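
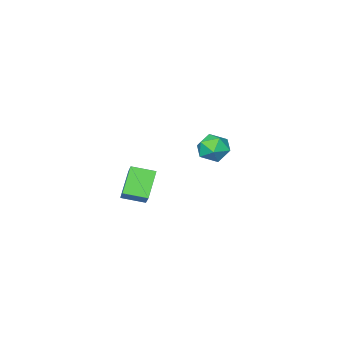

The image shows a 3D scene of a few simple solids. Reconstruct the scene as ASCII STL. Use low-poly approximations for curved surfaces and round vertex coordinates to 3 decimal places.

solid 
facet normal -0.441 -0.632 -0.637
outer loop
vertex 1.425 -0.438 -3.168
vertex 0.851 0.158 -3.362
vertex 2.099 -0.063 -4.007
endloop
endfacet
facet normal 0.675 -0.701 0.229
outer loop
vertex 2.549 0.582 -3.358
vertex 1.425 -0.438 -3.168
vertex 2.099 -0.063 -4.007
endloop
endfacet
facet normal -0.441 -0.633 -0.636
outer loop
vertex 2.099 -0.063 -4.007
vertex 0.851 0.158 -3.362
vertex 1.525 0.533 -4.202
endloop
endfacet
facet normal 0.591 0.329 -0.736
outer loop
vertex 1.525 0.533 -4.202
vertex 2.549 0.582 -3.358
vertex 2.099 -0.063 -4.007
endloop
endfacet
facet normal -0.591 -0.329 0.737
outer loop
vertex 1.425 -0.438 -3.168
vertex 1.301 0.803 -2.713
vertex 0.851 0.158 -3.362
endloop
endfacet
facet normal 0.675 -0.701 0.229
outer loop
vertex 1.875 0.207 -2.518
vertex 1.425 -0.438 -3.168
vertex 2.549 0.582 -3.358
endloop
endfacet
facet normal -0.592 -0.329 0.736
outer loop
vertex 1.875 0.207 -2.518
vertex 1.301 0.803 -2.713
vertex 1.425 -0.438 -3.168
endloop
endfacet
facet normal -0.675 0.701 -0.229
outer loop
vertex 0.851 0.158 -3.362
vertex 1.301 0.803 -2.713
vertex 1.525 0.533 -4.202
endloop
endfacet
facet normal 0.591 0.330 -0.736
outer loop
vertex 1.975 1.178 -3.552
vertex 2.549 0.582 -3.358
vertex 1.525 0.533 -4.202
endloop
endfacet
facet normal -0.675 0.701 -0.229
outer loop
vertex 1.525 0.533 -4.202
vertex 1.301 0.803 -2.713
vertex 1.975 1.178 -3.552
endloop
endfacet
facet normal 0.441 0.632 0.637
outer loop
vertex 1.975 1.178 -3.552
vertex 1.875 0.207 -2.518
vertex 2.549 0.582 -3.358
endloop
endfacet
facet normal 0.441 0.633 0.637
outer loop
vertex 1.301 0.803 -2.713
vertex 1.875 0.207 -2.518
vertex 1.975 1.178 -3.552
endloop
endfacet
facet normal 0.122 0.870 0.477
outer loop
vertex -2.639 0.11 -3.411
vertex -2.441 -0.215 -2.869
vertex -1.997 -0.028 -3.324
endloop
endfacet
facet normal 0.234 0.946 -0.224
outer loop
vertex -2.639 0.11 -3.411
vertex -1.997 -0.028 -3.324
vertex -2.274 -0.101 -3.921
endloop
endfacet
facet normal -0.360 0.743 -0.565
outer loop
vertex -2.639 0.11 -3.411
vertex -2.274 -0.101 -3.921
vertex -2.888 -0.334 -3.836
endloop
endfacet
facet normal -0.838 0.541 -0.074
outer loop
vertex -2.639 0.11 -3.411
vertex -2.888 -0.334 -3.836
vertex -2.991 -0.404 -3.185
endloop
endfacet
facet normal -0.540 0.620 0.569
outer loop
vertex -2.639 0.11 -3.411
vertex -2.991 -0.404 -3.185
vertex -2.441 -0.215 -2.869
endloop
endfacet
facet normal 0.759 0.503 -0.414
outer loop
vertex -2.274 -0.101 -3.921
vertex -1.997 -0.028 -3.324
vertex -1.849 -0.556 -3.695
endloop
endfacet
facet normal 0.578 0.381 0.721
outer loop
vertex -1.997 -0.028 -3.324
vertex -2.441 -0.215 -2.869
vertex -1.952 -0.626 -3.044
endloop
endfacet
facet normal -0.491 -0.026 0.871
outer loop
vertex -2.441 -0.215 -2.869
vertex -2.991 -0.404 -3.185
vertex -2.566 -0.859 -2.959
endloop
endfacet
facet normal -0.973 -0.153 -0.170
outer loop
vertex -2.991 -0.404 -3.185
vertex -2.888 -0.334 -3.836
vertex -2.843 -0.932 -3.556
endloop
endfacet
facet normal -0.199 0.173 -0.964
outer loop
vertex -2.888 -0.334 -3.836
vertex -2.274 -0.101 -3.921
vertex -2.399 -0.745 -4.011
endloop
endfacet
facet normal 0.838 -0.541 0.074
outer loop
vertex -2.201 -1.07 -3.469
vertex -1.849 -0.556 -3.695
vertex -1.952 -0.626 -3.044
endloop
endfacet
facet normal 0.360 -0.743 0.565
outer loop
vertex -2.201 -1.07 -3.469
vertex -1.952 -0.626 -3.044
vertex -2.566 -0.859 -2.959
endloop
endfacet
facet normal -0.234 -0.946 0.224
outer loop
vertex -2.201 -1.07 -3.469
vertex -2.566 -0.859 -2.959
vertex -2.843 -0.932 -3.556
endloop
endfacet
facet normal -0.122 -0.870 -0.477
outer loop
vertex -2.201 -1.07 -3.469
vertex -2.843 -0.932 -3.556
vertex -2.399 -0.745 -4.011
endloop
endfacet
facet normal 0.540 -0.620 -0.569
outer loop
vertex -2.201 -1.07 -3.469
vertex -2.399 -0.745 -4.011
vertex -1.849 -0.556 -3.695
endloop
endfacet
facet normal 0.973 0.153 0.170
outer loop
vertex -1.952 -0.626 -3.044
vertex -1.849 -0.556 -3.695
vertex -1.997 -0.028 -3.324
endloop
endfacet
facet normal 0.199 -0.173 0.964
outer loop
vertex -2.566 -0.859 -2.959
vertex -1.952 -0.626 -3.044
vertex -2.441 -0.215 -2.869
endloop
endfacet
facet normal -0.759 -0.503 0.414
outer loop
vertex -2.843 -0.932 -3.556
vertex -2.566 -0.859 -2.959
vertex -2.991 -0.404 -3.185
endloop
endfacet
facet normal -0.578 -0.381 -0.721
outer loop
vertex -2.399 -0.745 -4.011
vertex -2.843 -0.932 -3.556
vertex -2.888 -0.334 -3.836
endloop
endfacet
facet normal 0.491 0.026 -0.871
outer loop
vertex -1.849 -0.556 -3.695
vertex -2.399 -0.745 -4.011
vertex -2.274 -0.101 -3.921
endloop
endfacet

endsolid


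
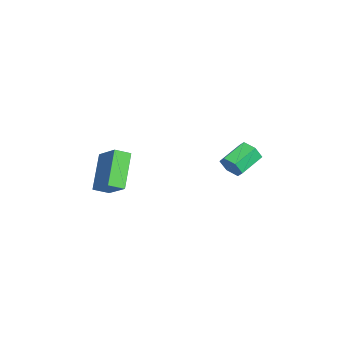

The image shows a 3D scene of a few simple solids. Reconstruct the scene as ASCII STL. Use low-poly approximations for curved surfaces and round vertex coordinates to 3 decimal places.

solid 
facet normal 0.582 -0.715 -0.388
outer loop
vertex -0.738 3.151 0.643
vertex -1.204 3.014 0.196
vertex -0.741 3.464 0.062
endloop
endfacet
facet normal 0.813 0.514 0.273
outer loop
vertex -0.738 3.151 0.643
vertex -0.741 3.464 0.062
vertex -1.53 4.123 1.171
endloop
endfacet
facet normal 0.813 0.513 0.274
outer loop
vertex -1.53 4.123 1.171
vertex -0.741 3.464 0.062
vertex -1.532 4.436 0.59
endloop
endfacet
facet normal -0.582 0.715 0.387
outer loop
vertex -1.53 4.123 1.171
vertex -1.532 4.436 0.59
vertex -1.996 3.986 0.724
endloop
endfacet
facet normal 0.583 -0.715 -0.387
outer loop
vertex -0.741 3.464 0.062
vertex -1.204 3.014 0.196
vertex -1.206 3.327 -0.385
endloop
endfacet
facet normal 0.404 0.668 -0.625
outer loop
vertex -0.741 3.464 0.062
vertex -1.206 3.327 -0.385
vertex -1.532 4.436 0.59
endloop
endfacet
facet normal 0.403 0.668 -0.625
outer loop
vertex -1.532 4.436 0.59
vertex -1.206 3.327 -0.385
vertex -1.998 4.299 0.143
endloop
endfacet
facet normal -0.582 0.715 0.387
outer loop
vertex -1.532 4.436 0.59
vertex -1.998 4.299 0.143
vertex -1.996 3.986 0.724
endloop
endfacet
facet normal 0.582 -0.715 -0.387
outer loop
vertex -1.206 3.327 -0.385
vertex -1.204 3.014 0.196
vertex -1.67 2.877 -0.251
endloop
endfacet
facet normal -0.410 0.155 -0.899
outer loop
vertex -1.206 3.327 -0.385
vertex -1.67 2.877 -0.251
vertex -1.998 4.299 0.143
endloop
endfacet
facet normal -0.410 0.155 -0.899
outer loop
vertex -1.998 4.299 0.143
vertex -1.67 2.877 -0.251
vertex -2.462 3.849 0.277
endloop
endfacet
facet normal -0.582 0.715 0.387
outer loop
vertex -1.998 4.299 0.143
vertex -2.462 3.849 0.277
vertex -1.996 3.986 0.724
endloop
endfacet
facet normal 0.582 -0.715 -0.387
outer loop
vertex -1.67 2.877 -0.251
vertex -1.204 3.014 0.196
vertex -1.668 2.564 0.33
endloop
endfacet
facet normal -0.813 -0.514 -0.274
outer loop
vertex -1.67 2.877 -0.251
vertex -1.668 2.564 0.33
vertex -2.462 3.849 0.277
endloop
endfacet
facet normal -0.813 -0.514 -0.273
outer loop
vertex -2.462 3.849 0.277
vertex -1.668 2.564 0.33
vertex -2.459 3.536 0.858
endloop
endfacet
facet normal -0.582 0.715 0.388
outer loop
vertex -2.462 3.849 0.277
vertex -2.459 3.536 0.858
vertex -1.996 3.986 0.724
endloop
endfacet
facet normal 0.582 -0.715 -0.387
outer loop
vertex -1.668 2.564 0.33
vertex -1.204 3.014 0.196
vertex -1.202 2.701 0.777
endloop
endfacet
facet normal -0.403 -0.668 0.625
outer loop
vertex -1.668 2.564 0.33
vertex -1.202 2.701 0.777
vertex -2.459 3.536 0.858
endloop
endfacet
facet normal -0.404 -0.668 0.625
outer loop
vertex -2.459 3.536 0.858
vertex -1.202 2.701 0.777
vertex -1.994 3.673 1.305
endloop
endfacet
facet normal -0.583 0.715 0.387
outer loop
vertex -2.459 3.536 0.858
vertex -1.994 3.673 1.305
vertex -1.996 3.986 0.724
endloop
endfacet
facet normal 0.582 -0.715 -0.387
outer loop
vertex -1.202 2.701 0.777
vertex -1.204 3.014 0.196
vertex -0.738 3.151 0.643
endloop
endfacet
facet normal 0.410 -0.155 0.899
outer loop
vertex -1.202 2.701 0.777
vertex -0.738 3.151 0.643
vertex -1.994 3.673 1.305
endloop
endfacet
facet normal 0.410 -0.155 0.899
outer loop
vertex -1.994 3.673 1.305
vertex -0.738 3.151 0.643
vertex -1.53 4.123 1.171
endloop
endfacet
facet normal -0.582 0.715 0.387
outer loop
vertex -1.994 3.673 1.305
vertex -1.53 4.123 1.171
vertex -1.996 3.986 0.724
endloop
endfacet
facet normal -0.699 0.185 0.691
outer loop
vertex -2.865 -1.999 0.607
vertex -3.029 -1.25 0.24
vertex -3.891 -2.647 -0.258
endloop
endfacet
facet normal 0.192 -0.881 0.432
outer loop
vertex -2.451 -3.03 -1.68
vertex -2.865 -1.999 0.607
vertex -3.891 -2.647 -0.258
endloop
endfacet
facet normal -0.699 0.185 0.691
outer loop
vertex -3.891 -2.647 -0.258
vertex -3.029 -1.25 0.24
vertex -4.055 -1.898 -0.625
endloop
endfacet
facet normal -0.689 -0.435 -0.580
outer loop
vertex -4.055 -1.898 -0.625
vertex -2.451 -3.03 -1.68
vertex -3.891 -2.647 -0.258
endloop
endfacet
facet normal 0.689 0.435 0.580
outer loop
vertex -2.865 -1.999 0.607
vertex -1.589 -1.633 -1.182
vertex -3.029 -1.25 0.24
endloop
endfacet
facet normal 0.192 -0.881 0.432
outer loop
vertex -1.425 -2.382 -0.815
vertex -2.865 -1.999 0.607
vertex -2.451 -3.03 -1.68
endloop
endfacet
facet normal 0.689 0.435 0.580
outer loop
vertex -1.425 -2.382 -0.815
vertex -1.589 -1.633 -1.182
vertex -2.865 -1.999 0.607
endloop
endfacet
facet normal -0.192 0.881 -0.432
outer loop
vertex -3.029 -1.25 0.24
vertex -1.589 -1.633 -1.182
vertex -4.055 -1.898 -0.625
endloop
endfacet
facet normal -0.689 -0.435 -0.580
outer loop
vertex -2.615 -2.281 -2.047
vertex -2.451 -3.03 -1.68
vertex -4.055 -1.898 -0.625
endloop
endfacet
facet normal -0.192 0.881 -0.432
outer loop
vertex -4.055 -1.898 -0.625
vertex -1.589 -1.633 -1.182
vertex -2.615 -2.281 -2.047
endloop
endfacet
facet normal 0.699 -0.185 -0.691
outer loop
vertex -2.615 -2.281 -2.047
vertex -1.425 -2.382 -0.815
vertex -2.451 -3.03 -1.68
endloop
endfacet
facet normal 0.699 -0.185 -0.691
outer loop
vertex -1.589 -1.633 -1.182
vertex -1.425 -2.382 -0.815
vertex -2.615 -2.281 -2.047
endloop
endfacet

endsolid


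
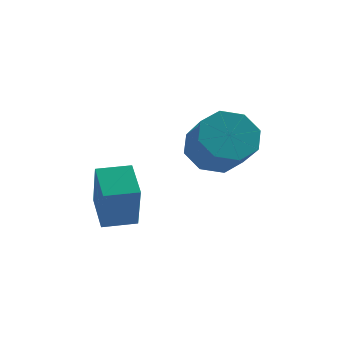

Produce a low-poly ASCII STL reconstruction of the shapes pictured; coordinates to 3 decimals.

solid 
facet normal -0.267 0.682 -0.681
outer loop
vertex 1.584 2.558 -1.996
vertex 0.681 2.746 -1.454
vertex 1.672 3.15 -1.437
endloop
endfacet
facet normal 0.958 0.109 -0.266
outer loop
vertex 1.584 2.558 -1.996
vertex 1.672 3.15 -1.437
vertex 2.002 1.486 -0.928
endloop
endfacet
facet normal 0.958 0.109 -0.266
outer loop
vertex 2.002 1.486 -0.928
vertex 1.672 3.15 -1.437
vertex 2.09 2.078 -0.368
endloop
endfacet
facet normal 0.266 -0.683 0.680
outer loop
vertex 2.002 1.486 -0.928
vertex 2.09 2.078 -0.368
vertex 1.099 1.674 -0.386
endloop
endfacet
facet normal -0.266 0.682 -0.681
outer loop
vertex 1.672 3.15 -1.437
vertex 0.681 2.746 -1.454
vertex 1.178 3.505 -0.888
endloop
endfacet
facet normal 0.752 0.589 0.296
outer loop
vertex 1.672 3.15 -1.437
vertex 1.178 3.505 -0.888
vertex 2.09 2.078 -0.368
endloop
endfacet
facet normal 0.753 0.589 0.295
outer loop
vertex 2.09 2.078 -0.368
vertex 1.178 3.505 -0.888
vertex 1.597 2.434 0.181
endloop
endfacet
facet normal 0.266 -0.682 0.681
outer loop
vertex 2.09 2.078 -0.368
vertex 1.597 2.434 0.181
vertex 1.099 1.674 -0.386
endloop
endfacet
facet normal -0.267 0.682 -0.681
outer loop
vertex 1.178 3.505 -0.888
vertex 0.681 2.746 -1.454
vertex 0.394 3.415 -0.671
endloop
endfacet
facet normal 0.106 0.723 0.683
outer loop
vertex 1.178 3.505 -0.888
vertex 0.394 3.415 -0.671
vertex 1.597 2.434 0.181
endloop
endfacet
facet normal 0.106 0.723 0.683
outer loop
vertex 1.597 2.434 0.181
vertex 0.394 3.415 -0.671
vertex 0.812 2.344 0.398
endloop
endfacet
facet normal 0.266 -0.682 0.681
outer loop
vertex 1.597 2.434 0.181
vertex 0.812 2.344 0.398
vertex 1.099 1.674 -0.386
endloop
endfacet
facet normal -0.267 0.682 -0.681
outer loop
vertex 0.394 3.415 -0.671
vertex 0.681 2.746 -1.454
vertex -0.222 2.934 -0.912
endloop
endfacet
facet normal -0.602 0.434 0.670
outer loop
vertex 0.394 3.415 -0.671
vertex -0.222 2.934 -0.912
vertex 0.812 2.344 0.398
endloop
endfacet
facet normal -0.602 0.433 0.671
outer loop
vertex 0.812 2.344 0.398
vertex -0.222 2.934 -0.912
vertex 0.196 1.862 0.156
endloop
endfacet
facet normal 0.267 -0.682 0.681
outer loop
vertex 0.812 2.344 0.398
vertex 0.196 1.862 0.156
vertex 1.099 1.674 -0.386
endloop
endfacet
facet normal -0.266 0.683 -0.680
outer loop
vertex -0.222 2.934 -0.912
vertex 0.681 2.746 -1.454
vertex -0.31 2.342 -1.472
endloop
endfacet
facet normal -0.958 -0.109 0.266
outer loop
vertex -0.222 2.934 -0.912
vertex -0.31 2.342 -1.472
vertex 0.196 1.862 0.156
endloop
endfacet
facet normal -0.958 -0.109 0.266
outer loop
vertex 0.196 1.862 0.156
vertex -0.31 2.342 -1.472
vertex 0.108 1.27 -0.403
endloop
endfacet
facet normal 0.267 -0.682 0.681
outer loop
vertex 0.196 1.862 0.156
vertex 0.108 1.27 -0.403
vertex 1.099 1.674 -0.386
endloop
endfacet
facet normal -0.266 0.682 -0.681
outer loop
vertex -0.31 2.342 -1.472
vertex 0.681 2.746 -1.454
vertex 0.183 1.986 -2.021
endloop
endfacet
facet normal -0.753 -0.588 -0.295
outer loop
vertex -0.31 2.342 -1.472
vertex 0.183 1.986 -2.021
vertex 0.108 1.27 -0.403
endloop
endfacet
facet normal -0.752 -0.589 -0.296
outer loop
vertex 0.108 1.27 -0.403
vertex 0.183 1.986 -2.021
vertex 0.602 0.915 -0.952
endloop
endfacet
facet normal 0.266 -0.682 0.681
outer loop
vertex 0.108 1.27 -0.403
vertex 0.602 0.915 -0.952
vertex 1.099 1.674 -0.386
endloop
endfacet
facet normal -0.266 0.682 -0.681
outer loop
vertex 0.183 1.986 -2.021
vertex 0.681 2.746 -1.454
vertex 0.968 2.076 -2.238
endloop
endfacet
facet normal -0.106 -0.723 -0.683
outer loop
vertex 0.183 1.986 -2.021
vertex 0.968 2.076 -2.238
vertex 0.602 0.915 -0.952
endloop
endfacet
facet normal -0.106 -0.723 -0.683
outer loop
vertex 0.602 0.915 -0.952
vertex 0.968 2.076 -2.238
vertex 1.386 1.005 -1.169
endloop
endfacet
facet normal 0.267 -0.682 0.681
outer loop
vertex 0.602 0.915 -0.952
vertex 1.386 1.005 -1.169
vertex 1.099 1.674 -0.386
endloop
endfacet
facet normal -0.267 0.682 -0.681
outer loop
vertex 0.968 2.076 -2.238
vertex 0.681 2.746 -1.454
vertex 1.584 2.558 -1.996
endloop
endfacet
facet normal 0.603 -0.434 -0.670
outer loop
vertex 0.968 2.076 -2.238
vertex 1.584 2.558 -1.996
vertex 1.386 1.005 -1.169
endloop
endfacet
facet normal 0.601 -0.434 -0.671
outer loop
vertex 1.386 1.005 -1.169
vertex 1.584 2.558 -1.996
vertex 2.002 1.486 -0.928
endloop
endfacet
facet normal 0.267 -0.682 0.681
outer loop
vertex 1.386 1.005 -1.169
vertex 2.002 1.486 -0.928
vertex 1.099 1.674 -0.386
endloop
endfacet
facet normal -0.980 -0.197 -0.032
outer loop
vertex -2.847 0.636 -2.521
vertex -3.123 1.92 -1.957
vertex -2.943 1.406 -4.321
endloop
endfacet
facet normal 0.193 -0.898 -0.395
outer loop
vertex -1.777 1.64 -4.283
vertex -2.847 0.636 -2.521
vertex -2.943 1.406 -4.321
endloop
endfacet
facet normal -0.980 -0.197 -0.032
outer loop
vertex -2.943 1.406 -4.321
vertex -3.123 1.92 -1.957
vertex -3.219 2.69 -3.757
endloop
endfacet
facet normal -0.049 0.393 -0.918
outer loop
vertex -3.219 2.69 -3.757
vertex -1.777 1.64 -4.283
vertex -2.943 1.406 -4.321
endloop
endfacet
facet normal 0.049 -0.393 0.918
outer loop
vertex -2.847 0.636 -2.521
vertex -1.957 2.154 -1.919
vertex -3.123 1.92 -1.957
endloop
endfacet
facet normal 0.193 -0.898 -0.395
outer loop
vertex -1.681 0.87 -2.483
vertex -2.847 0.636 -2.521
vertex -1.777 1.64 -4.283
endloop
endfacet
facet normal 0.049 -0.393 0.918
outer loop
vertex -1.681 0.87 -2.483
vertex -1.957 2.154 -1.919
vertex -2.847 0.636 -2.521
endloop
endfacet
facet normal -0.193 0.898 0.395
outer loop
vertex -3.123 1.92 -1.957
vertex -1.957 2.154 -1.919
vertex -3.219 2.69 -3.757
endloop
endfacet
facet normal -0.049 0.393 -0.918
outer loop
vertex -2.053 2.924 -3.719
vertex -1.777 1.64 -4.283
vertex -3.219 2.69 -3.757
endloop
endfacet
facet normal -0.193 0.898 0.395
outer loop
vertex -3.219 2.69 -3.757
vertex -1.957 2.154 -1.919
vertex -2.053 2.924 -3.719
endloop
endfacet
facet normal 0.980 0.197 0.032
outer loop
vertex -2.053 2.924 -3.719
vertex -1.681 0.87 -2.483
vertex -1.777 1.64 -4.283
endloop
endfacet
facet normal 0.980 0.197 0.032
outer loop
vertex -1.957 2.154 -1.919
vertex -1.681 0.87 -2.483
vertex -2.053 2.924 -3.719
endloop
endfacet

endsolid


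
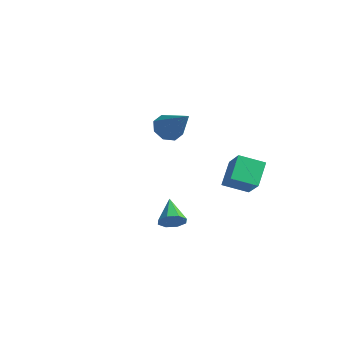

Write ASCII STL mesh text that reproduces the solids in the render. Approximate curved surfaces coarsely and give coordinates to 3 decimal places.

solid 
facet normal -0.630 -0.693 0.350
outer loop
vertex 1.661 2.486 2.109
vertex 0.57 2.939 1.044
vertex 2.178 1.546 1.178
endloop
endfacet
facet normal 0.686 -0.286 0.669
outer loop
vertex 3.01 2.461 0.716
vertex 1.661 2.486 2.109
vertex 2.178 1.546 1.178
endloop
endfacet
facet normal -0.630 -0.693 0.351
outer loop
vertex 2.178 1.546 1.178
vertex 0.57 2.939 1.044
vertex 1.087 1.999 0.114
endloop
endfacet
facet normal 0.364 -0.662 -0.655
outer loop
vertex 1.087 1.999 0.114
vertex 3.01 2.461 0.716
vertex 2.178 1.546 1.178
endloop
endfacet
facet normal -0.364 0.662 0.655
outer loop
vertex 1.661 2.486 2.109
vertex 1.402 3.854 0.582
vertex 0.57 2.939 1.044
endloop
endfacet
facet normal 0.686 -0.285 0.669
outer loop
vertex 2.493 3.401 1.646
vertex 1.661 2.486 2.109
vertex 3.01 2.461 0.716
endloop
endfacet
facet normal -0.364 0.662 0.655
outer loop
vertex 2.493 3.401 1.646
vertex 1.402 3.854 0.582
vertex 1.661 2.486 2.109
endloop
endfacet
facet normal -0.686 0.285 -0.670
outer loop
vertex 0.57 2.939 1.044
vertex 1.402 3.854 0.582
vertex 1.087 1.999 0.114
endloop
endfacet
facet normal 0.364 -0.662 -0.655
outer loop
vertex 1.919 2.914 -0.349
vertex 3.01 2.461 0.716
vertex 1.087 1.999 0.114
endloop
endfacet
facet normal -0.686 0.285 -0.669
outer loop
vertex 1.087 1.999 0.114
vertex 1.402 3.854 0.582
vertex 1.919 2.914 -0.349
endloop
endfacet
facet normal 0.630 0.693 -0.350
outer loop
vertex 1.919 2.914 -0.349
vertex 2.493 3.401 1.646
vertex 3.01 2.461 0.716
endloop
endfacet
facet normal 0.630 0.693 -0.350
outer loop
vertex 1.402 3.854 0.582
vertex 2.493 3.401 1.646
vertex 1.919 2.914 -0.349
endloop
endfacet
facet normal -0.738 0.040 -0.674
outer loop
vertex -3.479 3.19 0.709
vertex -4.035 3.252 1.322
vertex -3.595 3.793 0.872
endloop
endfacet
facet normal 0.862 0.280 -0.423
outer loop
vertex -3.479 3.19 0.709
vertex -3.595 3.793 0.872
vertex -2.465 3.168 2.758
endloop
endfacet
facet normal -0.738 0.039 -0.674
outer loop
vertex -3.595 3.793 0.872
vertex -4.035 3.252 1.322
vertex -3.969 4.079 1.298
endloop
endfacet
facet normal 0.561 0.826 -0.062
outer loop
vertex -3.595 3.793 0.872
vertex -3.969 4.079 1.298
vertex -2.465 3.168 2.758
endloop
endfacet
facet normal -0.737 0.039 -0.674
outer loop
vertex -3.969 4.079 1.298
vertex -4.035 3.252 1.322
vertex -4.382 3.881 1.738
endloop
endfacet
facet normal 0.078 0.880 0.469
outer loop
vertex -3.969 4.079 1.298
vertex -4.382 3.881 1.738
vertex -2.465 3.168 2.758
endloop
endfacet
facet normal -0.737 0.040 -0.675
outer loop
vertex -4.382 3.881 1.738
vertex -4.035 3.252 1.322
vertex -4.592 3.315 1.934
endloop
endfacet
facet normal -0.305 0.411 0.859
outer loop
vertex -4.382 3.881 1.738
vertex -4.592 3.315 1.934
vertex -2.465 3.168 2.758
endloop
endfacet
facet normal -0.737 0.040 -0.675
outer loop
vertex -4.592 3.315 1.934
vertex -4.035 3.252 1.322
vertex -4.476 2.712 1.772
endloop
endfacet
facet normal -0.362 -0.306 0.880
outer loop
vertex -4.592 3.315 1.934
vertex -4.476 2.712 1.772
vertex -2.465 3.168 2.758
endloop
endfacet
facet normal -0.737 0.040 -0.674
outer loop
vertex -4.476 2.712 1.772
vertex -4.035 3.252 1.322
vertex -4.102 2.425 1.346
endloop
endfacet
facet normal -0.062 -0.852 0.520
outer loop
vertex -4.476 2.712 1.772
vertex -4.102 2.425 1.346
vertex -2.465 3.168 2.758
endloop
endfacet
facet normal -0.737 0.040 -0.674
outer loop
vertex -4.102 2.425 1.346
vertex -4.035 3.252 1.322
vertex -3.689 2.623 0.906
endloop
endfacet
facet normal 0.422 -0.907 -0.012
outer loop
vertex -4.102 2.425 1.346
vertex -3.689 2.623 0.906
vertex -2.465 3.168 2.758
endloop
endfacet
facet normal -0.738 0.039 -0.673
outer loop
vertex -3.689 2.623 0.906
vertex -4.035 3.252 1.322
vertex -3.479 3.19 0.709
endloop
endfacet
facet normal 0.804 -0.438 -0.403
outer loop
vertex -3.689 2.623 0.906
vertex -3.479 3.19 0.709
vertex -2.465 3.168 2.758
endloop
endfacet
facet normal 0.701 -0.494 -0.514
outer loop
vertex 2.382 -1.222 -0.235
vertex 1.918 -1.651 -0.455
vertex 2.167 -1.069 -0.675
endloop
endfacet
facet normal 0.249 0.946 0.207
outer loop
vertex 2.382 -1.222 -0.235
vertex 2.167 -1.069 -0.675
vertex 0.922 -0.949 0.275
endloop
endfacet
facet normal 0.701 -0.494 -0.514
outer loop
vertex 2.167 -1.069 -0.675
vertex 1.918 -1.651 -0.455
vertex 1.806 -1.258 -0.986
endloop
endfacet
facet normal -0.179 0.919 -0.351
outer loop
vertex 2.167 -1.069 -0.675
vertex 1.806 -1.258 -0.986
vertex 0.922 -0.949 0.275
endloop
endfacet
facet normal 0.701 -0.495 -0.514
outer loop
vertex 1.806 -1.258 -0.986
vertex 1.918 -1.651 -0.455
vertex 1.51 -1.677 -0.986
endloop
endfacet
facet normal -0.665 0.470 -0.581
outer loop
vertex 1.806 -1.258 -0.986
vertex 1.51 -1.677 -0.986
vertex 0.922 -0.949 0.275
endloop
endfacet
facet normal 0.701 -0.495 -0.514
outer loop
vertex 1.51 -1.677 -0.986
vertex 1.918 -1.651 -0.455
vertex 1.453 -2.081 -0.675
endloop
endfacet
facet normal -0.926 -0.140 -0.351
outer loop
vertex 1.51 -1.677 -0.986
vertex 1.453 -2.081 -0.675
vertex 0.922 -0.949 0.275
endloop
endfacet
facet normal 0.701 -0.495 -0.514
outer loop
vertex 1.453 -2.081 -0.675
vertex 1.918 -1.651 -0.455
vertex 1.668 -2.233 -0.236
endloop
endfacet
facet normal -0.809 -0.551 0.205
outer loop
vertex 1.453 -2.081 -0.675
vertex 1.668 -2.233 -0.236
vertex 0.922 -0.949 0.275
endloop
endfacet
facet normal 0.702 -0.494 -0.513
outer loop
vertex 1.668 -2.233 -0.236
vertex 1.918 -1.651 -0.455
vertex 2.029 -2.044 0.076
endloop
endfacet
facet normal -0.382 -0.525 0.760
outer loop
vertex 1.668 -2.233 -0.236
vertex 2.029 -2.044 0.076
vertex 0.922 -0.949 0.275
endloop
endfacet
facet normal 0.700 -0.496 -0.513
outer loop
vertex 2.029 -2.044 0.076
vertex 1.918 -1.651 -0.455
vertex 2.325 -1.626 0.076
endloop
endfacet
facet normal 0.105 -0.074 0.992
outer loop
vertex 2.029 -2.044 0.076
vertex 2.325 -1.626 0.076
vertex 0.922 -0.949 0.275
endloop
endfacet
facet normal 0.701 -0.495 -0.514
outer loop
vertex 2.325 -1.626 0.076
vertex 1.918 -1.651 -0.455
vertex 2.382 -1.222 -0.235
endloop
endfacet
facet normal 0.366 0.535 0.762
outer loop
vertex 2.325 -1.626 0.076
vertex 2.382 -1.222 -0.235
vertex 0.922 -0.949 0.275
endloop
endfacet

endsolid


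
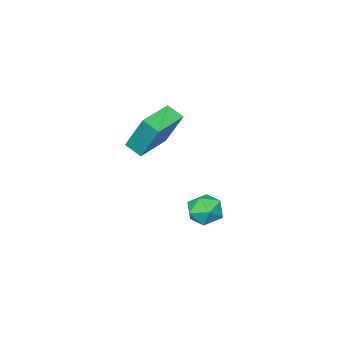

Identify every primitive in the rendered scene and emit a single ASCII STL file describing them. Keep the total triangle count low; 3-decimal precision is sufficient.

solid 
facet normal -0.967 -0.245 0.071
outer loop
vertex 3.058 -0.872 3.404
vertex 2.837 -0.124 2.975
vertex 3.179 -1.877 1.587
endloop
endfacet
facet normal 0.248 -0.841 0.481
outer loop
vertex 4.843 -1.456 1.465
vertex 3.058 -0.872 3.404
vertex 3.179 -1.877 1.587
endloop
endfacet
facet normal -0.967 -0.244 0.070
outer loop
vertex 3.179 -1.877 1.587
vertex 2.837 -0.124 2.975
vertex 2.959 -1.129 1.158
endloop
endfacet
facet normal 0.058 -0.484 -0.873
outer loop
vertex 2.959 -1.129 1.158
vertex 4.843 -1.456 1.465
vertex 3.179 -1.877 1.587
endloop
endfacet
facet normal -0.058 0.484 0.873
outer loop
vertex 3.058 -0.872 3.404
vertex 4.501 0.297 2.853
vertex 2.837 -0.124 2.975
endloop
endfacet
facet normal 0.248 -0.841 0.482
outer loop
vertex 4.721 -0.451 3.282
vertex 3.058 -0.872 3.404
vertex 4.843 -1.456 1.465
endloop
endfacet
facet normal -0.058 0.484 0.873
outer loop
vertex 4.721 -0.451 3.282
vertex 4.501 0.297 2.853
vertex 3.058 -0.872 3.404
endloop
endfacet
facet normal -0.248 0.841 -0.482
outer loop
vertex 2.837 -0.124 2.975
vertex 4.501 0.297 2.853
vertex 2.959 -1.129 1.158
endloop
endfacet
facet normal 0.058 -0.484 -0.873
outer loop
vertex 4.622 -0.708 1.036
vertex 4.843 -1.456 1.465
vertex 2.959 -1.129 1.158
endloop
endfacet
facet normal -0.248 0.841 -0.481
outer loop
vertex 2.959 -1.129 1.158
vertex 4.501 0.297 2.853
vertex 4.622 -0.708 1.036
endloop
endfacet
facet normal 0.967 0.245 -0.071
outer loop
vertex 4.622 -0.708 1.036
vertex 4.721 -0.451 3.282
vertex 4.843 -1.456 1.465
endloop
endfacet
facet normal 0.967 0.244 -0.071
outer loop
vertex 4.501 0.297 2.853
vertex 4.721 -0.451 3.282
vertex 4.622 -0.708 1.036
endloop
endfacet
facet normal -0.319 -0.042 0.947
outer loop
vertex 1.578 0.774 -2.151
vertex 1.552 -0.128 -2.2
vertex 2.307 0.288 -1.927
endloop
endfacet
facet normal 0.095 0.530 0.842
outer loop
vertex 1.578 0.774 -2.151
vertex 2.307 0.288 -1.927
vertex 2.4 1.045 -2.414
endloop
endfacet
facet normal -0.200 0.924 0.326
outer loop
vertex 1.578 0.774 -2.151
vertex 2.4 1.045 -2.414
vertex 1.702 1.096 -2.987
endloop
endfacet
facet normal -0.796 0.595 0.111
outer loop
vertex 1.578 0.774 -2.151
vertex 1.702 1.096 -2.987
vertex 1.178 0.371 -2.855
endloop
endfacet
facet normal -0.869 -0.002 0.495
outer loop
vertex 1.578 0.774 -2.151
vertex 1.178 0.371 -2.855
vertex 1.552 -0.128 -2.2
endloop
endfacet
facet normal 0.731 0.303 0.611
outer loop
vertex 2.4 1.045 -2.414
vertex 2.307 0.288 -1.927
vertex 2.882 0.309 -2.625
endloop
endfacet
facet normal 0.061 -0.623 0.780
outer loop
vertex 2.307 0.288 -1.927
vertex 1.552 -0.128 -2.2
vertex 2.358 -0.416 -2.493
endloop
endfacet
facet normal -0.829 -0.557 0.049
outer loop
vertex 1.552 -0.128 -2.2
vertex 1.178 0.371 -2.855
vertex 1.66 -0.365 -3.066
endloop
endfacet
facet normal -0.710 0.409 -0.573
outer loop
vertex 1.178 0.371 -2.855
vertex 1.702 1.096 -2.987
vertex 1.753 0.392 -3.553
endloop
endfacet
facet normal 0.254 0.940 -0.226
outer loop
vertex 1.702 1.096 -2.987
vertex 2.4 1.045 -2.414
vertex 2.508 0.808 -3.28
endloop
endfacet
facet normal 0.796 -0.595 -0.111
outer loop
vertex 2.482 -0.094 -3.329
vertex 2.882 0.309 -2.625
vertex 2.358 -0.416 -2.493
endloop
endfacet
facet normal 0.200 -0.924 -0.326
outer loop
vertex 2.482 -0.094 -3.329
vertex 2.358 -0.416 -2.493
vertex 1.66 -0.365 -3.066
endloop
endfacet
facet normal -0.095 -0.530 -0.842
outer loop
vertex 2.482 -0.094 -3.329
vertex 1.66 -0.365 -3.066
vertex 1.753 0.392 -3.553
endloop
endfacet
facet normal 0.319 0.042 -0.947
outer loop
vertex 2.482 -0.094 -3.329
vertex 1.753 0.392 -3.553
vertex 2.508 0.808 -3.28
endloop
endfacet
facet normal 0.869 0.002 -0.495
outer loop
vertex 2.482 -0.094 -3.329
vertex 2.508 0.808 -3.28
vertex 2.882 0.309 -2.625
endloop
endfacet
facet normal 0.710 -0.409 0.573
outer loop
vertex 2.358 -0.416 -2.493
vertex 2.882 0.309 -2.625
vertex 2.307 0.288 -1.927
endloop
endfacet
facet normal -0.254 -0.940 0.226
outer loop
vertex 1.66 -0.365 -3.066
vertex 2.358 -0.416 -2.493
vertex 1.552 -0.128 -2.2
endloop
endfacet
facet normal -0.731 -0.303 -0.611
outer loop
vertex 1.753 0.392 -3.553
vertex 1.66 -0.365 -3.066
vertex 1.178 0.371 -2.855
endloop
endfacet
facet normal -0.061 0.623 -0.780
outer loop
vertex 2.508 0.808 -3.28
vertex 1.753 0.392 -3.553
vertex 1.702 1.096 -2.987
endloop
endfacet
facet normal 0.829 0.557 -0.049
outer loop
vertex 2.882 0.309 -2.625
vertex 2.508 0.808 -3.28
vertex 2.4 1.045 -2.414
endloop
endfacet

endsolid


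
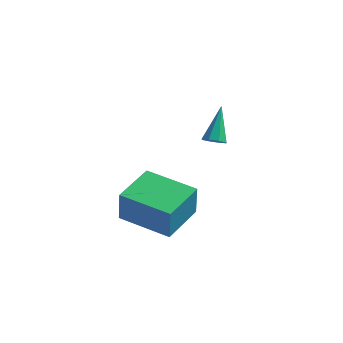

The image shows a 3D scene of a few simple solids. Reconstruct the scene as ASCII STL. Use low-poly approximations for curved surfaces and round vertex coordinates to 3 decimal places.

solid 
facet normal 0.038 -0.681 -0.731
outer loop
vertex -0.349 2.183 2.602
vertex -0.769 1.975 2.774
vertex -0.663 2.335 2.444
endloop
endfacet
facet normal 0.539 0.778 -0.324
outer loop
vertex -0.349 2.183 2.602
vertex -0.663 2.335 2.444
vertex -0.831 3.085 3.966
endloop
endfacet
facet normal 0.037 -0.681 -0.731
outer loop
vertex -0.663 2.335 2.444
vertex -0.769 1.975 2.774
vertex -1.039 2.276 2.48
endloop
endfacet
facet normal -0.180 0.874 -0.451
outer loop
vertex -0.663 2.335 2.444
vertex -1.039 2.276 2.48
vertex -0.831 3.085 3.966
endloop
endfacet
facet normal 0.038 -0.680 -0.732
outer loop
vertex -1.039 2.276 2.48
vertex -0.769 1.975 2.774
vertex -1.257 2.04 2.688
endloop
endfacet
facet normal -0.800 0.566 -0.196
outer loop
vertex -1.039 2.276 2.48
vertex -1.257 2.04 2.688
vertex -0.831 3.085 3.966
endloop
endfacet
facet normal 0.038 -0.682 -0.731
outer loop
vertex -1.257 2.04 2.688
vertex -0.769 1.975 2.774
vertex -1.19 1.766 2.947
endloop
endfacet
facet normal -0.957 0.038 0.288
outer loop
vertex -1.257 2.04 2.688
vertex -1.19 1.766 2.947
vertex -0.831 3.085 3.966
endloop
endfacet
facet normal 0.038 -0.681 -0.731
outer loop
vertex -1.19 1.766 2.947
vertex -0.769 1.975 2.774
vertex -0.876 1.615 3.104
endloop
endfacet
facet normal -0.558 -0.407 0.723
outer loop
vertex -1.19 1.766 2.947
vertex -0.876 1.615 3.104
vertex -0.831 3.085 3.966
endloop
endfacet
facet normal 0.039 -0.681 -0.731
outer loop
vertex -0.876 1.615 3.104
vertex -0.769 1.975 2.774
vertex -0.499 1.674 3.069
endloop
endfacet
facet normal 0.158 -0.503 0.850
outer loop
vertex -0.876 1.615 3.104
vertex -0.499 1.674 3.069
vertex -0.831 3.085 3.966
endloop
endfacet
facet normal 0.036 -0.683 -0.730
outer loop
vertex -0.499 1.674 3.069
vertex -0.769 1.975 2.774
vertex -0.281 1.909 2.86
endloop
endfacet
facet normal 0.780 -0.195 0.595
outer loop
vertex -0.499 1.674 3.069
vertex -0.281 1.909 2.86
vertex -0.831 3.085 3.966
endloop
endfacet
facet normal 0.037 -0.680 -0.732
outer loop
vertex -0.281 1.909 2.86
vertex -0.769 1.975 2.774
vertex -0.349 2.183 2.602
endloop
endfacet
facet normal 0.936 0.335 0.109
outer loop
vertex -0.281 1.909 2.86
vertex -0.349 2.183 2.602
vertex -0.831 3.085 3.966
endloop
endfacet
facet normal -0.971 0.228 0.064
outer loop
vertex -2.897 -2.539 2.649
vertex -2.475 -0.771 2.751
vertex -2.965 -2.444 1.284
endloop
endfacet
facet normal -0.232 -0.971 -0.056
outer loop
vertex -0.905 -2.929 1.149
vertex -2.897 -2.539 2.649
vertex -2.965 -2.444 1.284
endloop
endfacet
facet normal -0.971 0.229 0.063
outer loop
vertex -2.965 -2.444 1.284
vertex -2.475 -0.771 2.751
vertex -2.542 -0.677 1.386
endloop
endfacet
facet normal -0.049 0.069 -0.996
outer loop
vertex -2.542 -0.677 1.386
vertex -0.905 -2.929 1.149
vertex -2.965 -2.444 1.284
endloop
endfacet
facet normal 0.049 -0.069 0.996
outer loop
vertex -2.897 -2.539 2.649
vertex -0.415 -1.256 2.616
vertex -2.475 -0.771 2.751
endloop
endfacet
facet normal -0.232 -0.971 -0.055
outer loop
vertex -0.838 -3.023 2.514
vertex -2.897 -2.539 2.649
vertex -0.905 -2.929 1.149
endloop
endfacet
facet normal 0.049 -0.069 0.996
outer loop
vertex -0.838 -3.023 2.514
vertex -0.415 -1.256 2.616
vertex -2.897 -2.539 2.649
endloop
endfacet
facet normal 0.232 0.971 0.055
outer loop
vertex -2.475 -0.771 2.751
vertex -0.415 -1.256 2.616
vertex -2.542 -0.677 1.386
endloop
endfacet
facet normal -0.049 0.069 -0.996
outer loop
vertex -0.483 -1.161 1.251
vertex -0.905 -2.929 1.149
vertex -2.542 -0.677 1.386
endloop
endfacet
facet normal 0.232 0.971 0.056
outer loop
vertex -2.542 -0.677 1.386
vertex -0.415 -1.256 2.616
vertex -0.483 -1.161 1.251
endloop
endfacet
facet normal 0.972 -0.228 -0.063
outer loop
vertex -0.483 -1.161 1.251
vertex -0.838 -3.023 2.514
vertex -0.905 -2.929 1.149
endloop
endfacet
facet normal 0.971 -0.229 -0.064
outer loop
vertex -0.415 -1.256 2.616
vertex -0.838 -3.023 2.514
vertex -0.483 -1.161 1.251
endloop
endfacet

endsolid


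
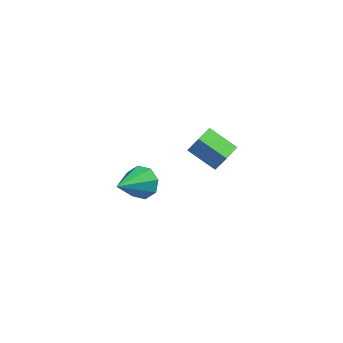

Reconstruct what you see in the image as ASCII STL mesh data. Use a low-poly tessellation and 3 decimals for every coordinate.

solid 
facet normal -0.869 0.121 0.480
outer loop
vertex 2.431 1.012 3.754
vertex 2.502 1.904 3.657
vertex 2.04 0.967 3.058
endloop
endfacet
facet normal -0.079 -0.991 0.108
outer loop
vertex 3.118 0.816 2.463
vertex 2.431 1.012 3.754
vertex 2.04 0.967 3.058
endloop
endfacet
facet normal -0.869 0.122 0.480
outer loop
vertex 2.04 0.967 3.058
vertex 2.502 1.904 3.657
vertex 2.111 1.859 2.96
endloop
endfacet
facet normal -0.489 -0.057 -0.871
outer loop
vertex 2.111 1.859 2.96
vertex 3.118 0.816 2.463
vertex 2.04 0.967 3.058
endloop
endfacet
facet normal 0.488 0.056 0.871
outer loop
vertex 2.431 1.012 3.754
vertex 3.58 1.753 3.062
vertex 2.502 1.904 3.657
endloop
endfacet
facet normal -0.079 -0.991 0.108
outer loop
vertex 3.509 0.861 3.16
vertex 2.431 1.012 3.754
vertex 3.118 0.816 2.463
endloop
endfacet
facet normal 0.488 0.057 0.871
outer loop
vertex 3.509 0.861 3.16
vertex 3.58 1.753 3.062
vertex 2.431 1.012 3.754
endloop
endfacet
facet normal 0.079 0.991 -0.108
outer loop
vertex 2.502 1.904 3.657
vertex 3.58 1.753 3.062
vertex 2.111 1.859 2.96
endloop
endfacet
facet normal -0.488 -0.056 -0.871
outer loop
vertex 3.189 1.708 2.366
vertex 3.118 0.816 2.463
vertex 2.111 1.859 2.96
endloop
endfacet
facet normal 0.079 0.991 -0.108
outer loop
vertex 2.111 1.859 2.96
vertex 3.58 1.753 3.062
vertex 3.189 1.708 2.366
endloop
endfacet
facet normal 0.869 -0.121 -0.480
outer loop
vertex 3.189 1.708 2.366
vertex 3.509 0.861 3.16
vertex 3.118 0.816 2.463
endloop
endfacet
facet normal 0.869 -0.122 -0.480
outer loop
vertex 3.58 1.753 3.062
vertex 3.509 0.861 3.16
vertex 3.189 1.708 2.366
endloop
endfacet
facet normal 0.233 0.837 -0.495
outer loop
vertex -0.325 2.872 -2.139
vertex -0.633 3.282 -1.591
vertex 0.052 3.01 -1.729
endloop
endfacet
facet normal 0.577 -0.771 -0.271
outer loop
vertex -0.325 2.872 -2.139
vertex 0.052 3.01 -1.729
vertex -1.027 1.858 -0.749
endloop
endfacet
facet normal 0.232 0.837 -0.496
outer loop
vertex 0.052 3.01 -1.729
vertex -0.633 3.282 -1.591
vertex 0.028 3.307 -1.239
endloop
endfacet
facet normal 0.813 -0.480 0.331
outer loop
vertex 0.052 3.01 -1.729
vertex 0.028 3.307 -1.239
vertex -1.027 1.858 -0.749
endloop
endfacet
facet normal 0.232 0.837 -0.495
outer loop
vertex 0.028 3.307 -1.239
vertex -0.633 3.282 -1.591
vertex -0.383 3.589 -0.955
endloop
endfacet
facet normal 0.522 -0.093 0.848
outer loop
vertex 0.028 3.307 -1.239
vertex -0.383 3.589 -0.955
vertex -1.027 1.858 -0.749
endloop
endfacet
facet normal 0.231 0.837 -0.495
outer loop
vertex -0.383 3.589 -0.955
vertex -0.633 3.282 -1.591
vertex -0.941 3.691 -1.043
endloop
endfacet
facet normal -0.125 0.163 0.979
outer loop
vertex -0.383 3.589 -0.955
vertex -0.941 3.691 -1.043
vertex -1.027 1.858 -0.749
endloop
endfacet
facet normal 0.231 0.837 -0.495
outer loop
vertex -0.941 3.691 -1.043
vertex -0.633 3.282 -1.591
vertex -1.319 3.553 -1.453
endloop
endfacet
facet normal -0.751 0.139 0.646
outer loop
vertex -0.941 3.691 -1.043
vertex -1.319 3.553 -1.453
vertex -1.027 1.858 -0.749
endloop
endfacet
facet normal 0.231 0.837 -0.495
outer loop
vertex -1.319 3.553 -1.453
vertex -0.633 3.282 -1.591
vertex -1.295 3.256 -1.944
endloop
endfacet
facet normal -0.987 -0.152 0.044
outer loop
vertex -1.319 3.553 -1.453
vertex -1.295 3.256 -1.944
vertex -1.027 1.858 -0.749
endloop
endfacet
facet normal 0.231 0.837 -0.496
outer loop
vertex -1.295 3.256 -1.944
vertex -0.633 3.282 -1.591
vertex -0.883 2.974 -2.228
endloop
endfacet
facet normal -0.696 -0.539 -0.474
outer loop
vertex -1.295 3.256 -1.944
vertex -0.883 2.974 -2.228
vertex -1.027 1.858 -0.749
endloop
endfacet
facet normal 0.232 0.837 -0.496
outer loop
vertex -0.883 2.974 -2.228
vertex -0.633 3.282 -1.591
vertex -0.325 2.872 -2.139
endloop
endfacet
facet normal -0.049 -0.795 -0.605
outer loop
vertex -0.883 2.974 -2.228
vertex -0.325 2.872 -2.139
vertex -1.027 1.858 -0.749
endloop
endfacet

endsolid


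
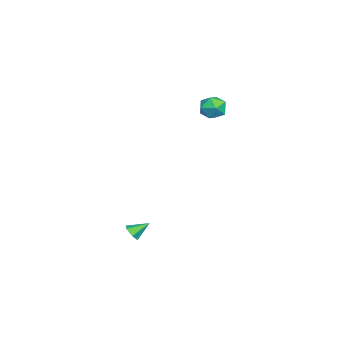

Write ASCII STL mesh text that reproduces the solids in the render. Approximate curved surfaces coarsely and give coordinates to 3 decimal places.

solid 
facet normal -0.375 -0.371 0.849
outer loop
vertex -3.5 3.638 3.634
vertex -3.157 2.911 3.468
vertex -2.741 3.472 3.897
endloop
endfacet
facet normal -0.244 0.328 0.912
outer loop
vertex -3.5 3.638 3.634
vertex -2.741 3.472 3.897
vertex -2.915 4.21 3.585
endloop
endfacet
facet normal -0.620 0.669 0.409
outer loop
vertex -3.5 3.638 3.634
vertex -2.915 4.21 3.585
vertex -3.439 4.105 2.963
endloop
endfacet
facet normal -0.983 0.180 0.036
outer loop
vertex -3.5 3.638 3.634
vertex -3.439 4.105 2.963
vertex -3.589 3.302 2.891
endloop
endfacet
facet normal -0.831 -0.463 0.309
outer loop
vertex -3.5 3.638 3.634
vertex -3.589 3.302 2.891
vertex -3.157 2.911 3.468
endloop
endfacet
facet normal 0.448 0.436 0.781
outer loop
vertex -2.915 4.21 3.585
vertex -2.741 3.472 3.897
vertex -2.211 3.838 3.389
endloop
endfacet
facet normal 0.237 -0.695 0.679
outer loop
vertex -2.741 3.472 3.897
vertex -3.157 2.911 3.468
vertex -2.361 3.035 3.317
endloop
endfacet
facet normal -0.500 -0.843 -0.197
outer loop
vertex -3.157 2.911 3.468
vertex -3.589 3.302 2.891
vertex -2.885 2.93 2.695
endloop
endfacet
facet normal -0.746 0.196 -0.637
outer loop
vertex -3.589 3.302 2.891
vertex -3.439 4.105 2.963
vertex -3.059 3.668 2.383
endloop
endfacet
facet normal -0.160 0.987 -0.032
outer loop
vertex -3.439 4.105 2.963
vertex -2.915 4.21 3.585
vertex -2.643 4.229 2.812
endloop
endfacet
facet normal 0.983 -0.180 -0.036
outer loop
vertex -2.3 3.502 2.646
vertex -2.211 3.838 3.389
vertex -2.361 3.035 3.317
endloop
endfacet
facet normal 0.620 -0.669 -0.409
outer loop
vertex -2.3 3.502 2.646
vertex -2.361 3.035 3.317
vertex -2.885 2.93 2.695
endloop
endfacet
facet normal 0.244 -0.328 -0.912
outer loop
vertex -2.3 3.502 2.646
vertex -2.885 2.93 2.695
vertex -3.059 3.668 2.383
endloop
endfacet
facet normal 0.375 0.371 -0.849
outer loop
vertex -2.3 3.502 2.646
vertex -3.059 3.668 2.383
vertex -2.643 4.229 2.812
endloop
endfacet
facet normal 0.831 0.463 -0.309
outer loop
vertex -2.3 3.502 2.646
vertex -2.643 4.229 2.812
vertex -2.211 3.838 3.389
endloop
endfacet
facet normal 0.746 -0.196 0.637
outer loop
vertex -2.361 3.035 3.317
vertex -2.211 3.838 3.389
vertex -2.741 3.472 3.897
endloop
endfacet
facet normal 0.160 -0.987 0.032
outer loop
vertex -2.885 2.93 2.695
vertex -2.361 3.035 3.317
vertex -3.157 2.911 3.468
endloop
endfacet
facet normal -0.448 -0.436 -0.781
outer loop
vertex -3.059 3.668 2.383
vertex -2.885 2.93 2.695
vertex -3.589 3.302 2.891
endloop
endfacet
facet normal -0.237 0.695 -0.679
outer loop
vertex -2.643 4.229 2.812
vertex -3.059 3.668 2.383
vertex -3.439 4.105 2.963
endloop
endfacet
facet normal 0.500 0.843 0.197
outer loop
vertex -2.211 3.838 3.389
vertex -2.643 4.229 2.812
vertex -2.915 4.21 3.585
endloop
endfacet
facet normal 0.298 -0.774 -0.559
outer loop
vertex 1.522 0.073 -3.61
vertex 1.24 0.266 -4.028
vertex 1.755 0.414 -3.958
endloop
endfacet
facet normal 0.660 0.266 0.703
outer loop
vertex 1.522 0.073 -3.61
vertex 1.755 0.414 -3.958
vertex 0.92 1.094 -3.432
endloop
endfacet
facet normal 0.298 -0.775 -0.558
outer loop
vertex 1.755 0.414 -3.958
vertex 1.24 0.266 -4.028
vertex 1.473 0.607 -4.377
endloop
endfacet
facet normal 0.612 0.789 -0.048
outer loop
vertex 1.755 0.414 -3.958
vertex 1.473 0.607 -4.377
vertex 0.92 1.094 -3.432
endloop
endfacet
facet normal 0.300 -0.775 -0.556
outer loop
vertex 1.473 0.607 -4.377
vertex 1.24 0.266 -4.028
vertex 0.959 0.458 -4.447
endloop
endfacet
facet normal -0.169 0.832 -0.528
outer loop
vertex 1.473 0.607 -4.377
vertex 0.959 0.458 -4.447
vertex 0.92 1.094 -3.432
endloop
endfacet
facet normal 0.300 -0.775 -0.556
outer loop
vertex 0.959 0.458 -4.447
vertex 1.24 0.266 -4.028
vertex 0.726 0.117 -4.098
endloop
endfacet
facet normal -0.900 0.353 -0.256
outer loop
vertex 0.959 0.458 -4.447
vertex 0.726 0.117 -4.098
vertex 0.92 1.094 -3.432
endloop
endfacet
facet normal 0.300 -0.774 -0.558
outer loop
vertex 0.726 0.117 -4.098
vertex 1.24 0.266 -4.028
vertex 1.008 -0.075 -3.68
endloop
endfacet
facet normal -0.851 -0.169 0.497
outer loop
vertex 0.726 0.117 -4.098
vertex 1.008 -0.075 -3.68
vertex 0.92 1.094 -3.432
endloop
endfacet
facet normal 0.299 -0.774 -0.559
outer loop
vertex 1.008 -0.075 -3.68
vertex 1.24 0.266 -4.028
vertex 1.522 0.073 -3.61
endloop
endfacet
facet normal -0.072 -0.212 0.975
outer loop
vertex 1.008 -0.075 -3.68
vertex 1.522 0.073 -3.61
vertex 0.92 1.094 -3.432
endloop
endfacet

endsolid


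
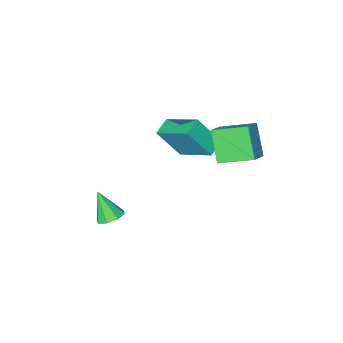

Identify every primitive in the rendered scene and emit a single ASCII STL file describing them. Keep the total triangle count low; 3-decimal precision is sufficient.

solid 
facet normal -0.749 -0.420 -0.513
outer loop
vertex 0.078 1.839 4.027
vertex -0.829 2.859 4.516
vertex 0.396 2.669 2.882
endloop
endfacet
facet normal 0.626 -0.704 -0.336
outer loop
vertex 1.129 3.081 3.384
vertex 0.078 1.839 4.027
vertex 0.396 2.669 2.882
endloop
endfacet
facet normal -0.748 -0.421 -0.512
outer loop
vertex 0.396 2.669 2.882
vertex -0.829 2.859 4.516
vertex -0.512 3.689 3.37
endloop
endfacet
facet normal 0.219 0.573 -0.790
outer loop
vertex -0.512 3.689 3.37
vertex 1.129 3.081 3.384
vertex 0.396 2.669 2.882
endloop
endfacet
facet normal -0.219 -0.573 0.790
outer loop
vertex 0.078 1.839 4.027
vertex -0.096 3.271 5.018
vertex -0.829 2.859 4.516
endloop
endfacet
facet normal 0.626 -0.704 -0.337
outer loop
vertex 0.812 2.251 4.53
vertex 0.078 1.839 4.027
vertex 1.129 3.081 3.384
endloop
endfacet
facet normal -0.219 -0.573 0.790
outer loop
vertex 0.812 2.251 4.53
vertex -0.096 3.271 5.018
vertex 0.078 1.839 4.027
endloop
endfacet
facet normal -0.626 0.704 0.336
outer loop
vertex -0.829 2.859 4.516
vertex -0.096 3.271 5.018
vertex -0.512 3.689 3.37
endloop
endfacet
facet normal 0.219 0.573 -0.789
outer loop
vertex 0.222 4.101 3.873
vertex 1.129 3.081 3.384
vertex -0.512 3.689 3.37
endloop
endfacet
facet normal -0.626 0.704 0.336
outer loop
vertex -0.512 3.689 3.37
vertex -0.096 3.271 5.018
vertex 0.222 4.101 3.873
endloop
endfacet
facet normal 0.749 0.421 0.512
outer loop
vertex 0.222 4.101 3.873
vertex 0.812 2.251 4.53
vertex 1.129 3.081 3.384
endloop
endfacet
facet normal 0.748 0.421 0.513
outer loop
vertex -0.096 3.271 5.018
vertex 0.812 2.251 4.53
vertex 0.222 4.101 3.873
endloop
endfacet
facet normal -0.447 0.374 -0.813
outer loop
vertex -1.19 0.305 1.289
vertex -0.485 0.621 1.047
vertex -0.821 -1.21 0.389
endloop
endfacet
facet normal -0.871 -0.390 0.299
outer loop
vertex -0.115 -1.801 1.673
vertex -1.19 0.305 1.289
vertex -0.821 -1.21 0.389
endloop
endfacet
facet normal -0.446 0.374 -0.813
outer loop
vertex -0.821 -1.21 0.389
vertex -0.485 0.621 1.047
vertex -0.115 -0.894 0.147
endloop
endfacet
facet normal 0.205 -0.841 -0.500
outer loop
vertex -0.115 -0.894 0.147
vertex -0.115 -1.801 1.673
vertex -0.821 -1.21 0.389
endloop
endfacet
facet normal -0.205 0.841 0.500
outer loop
vertex -1.19 0.305 1.289
vertex 0.221 0.03 2.331
vertex -0.485 0.621 1.047
endloop
endfacet
facet normal -0.871 -0.390 0.299
outer loop
vertex -0.485 -0.286 2.573
vertex -1.19 0.305 1.289
vertex -0.115 -1.801 1.673
endloop
endfacet
facet normal -0.205 0.841 0.500
outer loop
vertex -0.485 -0.286 2.573
vertex 0.221 0.03 2.331
vertex -1.19 0.305 1.289
endloop
endfacet
facet normal 0.871 0.390 -0.299
outer loop
vertex -0.485 0.621 1.047
vertex 0.221 0.03 2.331
vertex -0.115 -0.894 0.147
endloop
endfacet
facet normal 0.205 -0.841 -0.500
outer loop
vertex 0.59 -1.485 1.431
vertex -0.115 -1.801 1.673
vertex -0.115 -0.894 0.147
endloop
endfacet
facet normal 0.871 0.390 -0.299
outer loop
vertex -0.115 -0.894 0.147
vertex 0.221 0.03 2.331
vertex 0.59 -1.485 1.431
endloop
endfacet
facet normal 0.447 -0.374 0.813
outer loop
vertex 0.59 -1.485 1.431
vertex -0.485 -0.286 2.573
vertex -0.115 -1.801 1.673
endloop
endfacet
facet normal 0.446 -0.374 0.813
outer loop
vertex 0.221 0.03 2.331
vertex -0.485 -0.286 2.573
vertex 0.59 -1.485 1.431
endloop
endfacet
facet normal -0.095 0.510 -0.855
outer loop
vertex 4.141 -0.394 -1.163
vertex 3.737 -0.045 -0.91
vertex 4.324 -0.031 -0.967
endloop
endfacet
facet normal 0.876 -0.477 0.066
outer loop
vertex 4.141 -0.394 -1.163
vertex 4.324 -0.031 -0.967
vertex 3.863 -0.715 0.21
endloop
endfacet
facet normal -0.095 0.512 -0.854
outer loop
vertex 4.324 -0.031 -0.967
vertex 3.737 -0.045 -0.91
vertex 4.164 0.323 -0.737
endloop
endfacet
facet normal 0.896 0.128 0.425
outer loop
vertex 4.324 -0.031 -0.967
vertex 4.164 0.323 -0.737
vertex 3.863 -0.715 0.21
endloop
endfacet
facet normal -0.095 0.512 -0.854
outer loop
vertex 4.164 0.323 -0.737
vertex 3.737 -0.045 -0.91
vertex 3.754 0.462 -0.608
endloop
endfacet
facet normal 0.414 0.545 0.729
outer loop
vertex 4.164 0.323 -0.737
vertex 3.754 0.462 -0.608
vertex 3.863 -0.715 0.21
endloop
endfacet
facet normal -0.096 0.512 -0.854
outer loop
vertex 3.754 0.462 -0.608
vertex 3.737 -0.045 -0.91
vertex 3.334 0.303 -0.656
endloop
endfacet
facet normal -0.291 0.528 0.798
outer loop
vertex 3.754 0.462 -0.608
vertex 3.334 0.303 -0.656
vertex 3.863 -0.715 0.21
endloop
endfacet
facet normal -0.097 0.511 -0.854
outer loop
vertex 3.334 0.303 -0.656
vertex 3.737 -0.045 -0.91
vertex 3.15 -0.06 -0.852
endloop
endfacet
facet normal -0.802 0.087 0.592
outer loop
vertex 3.334 0.303 -0.656
vertex 3.15 -0.06 -0.852
vertex 3.863 -0.715 0.21
endloop
endfacet
facet normal -0.097 0.511 -0.854
outer loop
vertex 3.15 -0.06 -0.852
vertex 3.737 -0.045 -0.91
vertex 3.31 -0.414 -1.082
endloop
endfacet
facet normal -0.822 -0.521 0.230
outer loop
vertex 3.15 -0.06 -0.852
vertex 3.31 -0.414 -1.082
vertex 3.863 -0.715 0.21
endloop
endfacet
facet normal -0.097 0.510 -0.854
outer loop
vertex 3.31 -0.414 -1.082
vertex 3.737 -0.045 -0.91
vertex 3.721 -0.552 -1.211
endloop
endfacet
facet normal -0.338 -0.938 -0.074
outer loop
vertex 3.31 -0.414 -1.082
vertex 3.721 -0.552 -1.211
vertex 3.863 -0.715 0.21
endloop
endfacet
facet normal -0.094 0.510 -0.855
outer loop
vertex 3.721 -0.552 -1.211
vertex 3.737 -0.045 -0.91
vertex 4.141 -0.394 -1.163
endloop
endfacet
facet normal 0.363 -0.921 -0.142
outer loop
vertex 3.721 -0.552 -1.211
vertex 4.141 -0.394 -1.163
vertex 3.863 -0.715 0.21
endloop
endfacet

endsolid


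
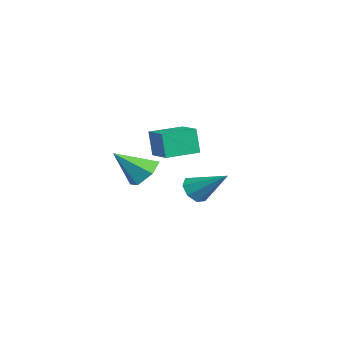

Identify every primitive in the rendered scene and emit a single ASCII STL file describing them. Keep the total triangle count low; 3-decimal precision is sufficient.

solid 
facet normal 0.003 0.741 -0.671
outer loop
vertex -2.642 0.332 -2.43
vertex -3.448 0.114 -2.674
vertex -3.329 0.692 -2.035
endloop
endfacet
facet normal 0.561 0.185 0.807
outer loop
vertex -2.642 0.332 -2.43
vertex -3.329 0.692 -2.035
vertex -3.452 -1.154 -1.526
endloop
endfacet
facet normal 0.002 0.741 -0.671
outer loop
vertex -3.329 0.692 -2.035
vertex -3.448 0.114 -2.674
vertex -4.135 0.473 -2.279
endloop
endfacet
facet normal -0.346 0.271 0.898
outer loop
vertex -3.329 0.692 -2.035
vertex -4.135 0.473 -2.279
vertex -3.452 -1.154 -1.526
endloop
endfacet
facet normal 0.002 0.741 -0.671
outer loop
vertex -4.135 0.473 -2.279
vertex -3.448 0.114 -2.674
vertex -4.254 -0.105 -2.918
endloop
endfacet
facet normal -0.907 -0.213 0.362
outer loop
vertex -4.135 0.473 -2.279
vertex -4.254 -0.105 -2.918
vertex -3.452 -1.154 -1.526
endloop
endfacet
facet normal 0.002 0.741 -0.672
outer loop
vertex -4.254 -0.105 -2.918
vertex -3.448 0.114 -2.674
vertex -3.568 -0.465 -3.313
endloop
endfacet
facet normal -0.563 -0.783 -0.265
outer loop
vertex -4.254 -0.105 -2.918
vertex -3.568 -0.465 -3.313
vertex -3.452 -1.154 -1.526
endloop
endfacet
facet normal 0.002 0.741 -0.672
outer loop
vertex -3.568 -0.465 -3.313
vertex -3.448 0.114 -2.674
vertex -2.762 -0.246 -3.069
endloop
endfacet
facet normal 0.344 -0.868 -0.357
outer loop
vertex -3.568 -0.465 -3.313
vertex -2.762 -0.246 -3.069
vertex -3.452 -1.154 -1.526
endloop
endfacet
facet normal 0.003 0.741 -0.671
outer loop
vertex -2.762 -0.246 -3.069
vertex -3.448 0.114 -2.674
vertex -2.642 0.332 -2.43
endloop
endfacet
facet normal 0.905 -0.385 0.178
outer loop
vertex -2.762 -0.246 -3.069
vertex -2.642 0.332 -2.43
vertex -3.452 -1.154 -1.526
endloop
endfacet
facet normal -0.934 -0.299 -0.195
outer loop
vertex 0.213 -0.12 0.81
vertex -0.232 1.227 0.875
vertex 0.413 0.002 -0.337
endloop
endfacet
facet normal 0.313 -0.949 -0.046
outer loop
vertex 1.572 0.373 -0.095
vertex 0.213 -0.12 0.81
vertex 0.413 0.002 -0.337
endloop
endfacet
facet normal -0.934 -0.299 -0.195
outer loop
vertex 0.413 0.002 -0.337
vertex -0.232 1.227 0.875
vertex -0.032 1.349 -0.271
endloop
endfacet
facet normal 0.171 0.105 -0.980
outer loop
vertex -0.032 1.349 -0.271
vertex 1.572 0.373 -0.095
vertex 0.413 0.002 -0.337
endloop
endfacet
facet normal -0.171 -0.104 0.980
outer loop
vertex 0.213 -0.12 0.81
vertex 0.927 1.598 1.117
vertex -0.232 1.227 0.875
endloop
endfacet
facet normal 0.313 -0.949 -0.046
outer loop
vertex 1.372 0.251 1.051
vertex 0.213 -0.12 0.81
vertex 1.572 0.373 -0.095
endloop
endfacet
facet normal -0.170 -0.104 0.980
outer loop
vertex 1.372 0.251 1.051
vertex 0.927 1.598 1.117
vertex 0.213 -0.12 0.81
endloop
endfacet
facet normal -0.313 0.949 0.046
outer loop
vertex -0.232 1.227 0.875
vertex 0.927 1.598 1.117
vertex -0.032 1.349 -0.271
endloop
endfacet
facet normal 0.171 0.104 -0.980
outer loop
vertex 1.127 1.72 -0.03
vertex 1.572 0.373 -0.095
vertex -0.032 1.349 -0.271
endloop
endfacet
facet normal -0.313 0.949 0.046
outer loop
vertex -0.032 1.349 -0.271
vertex 0.927 1.598 1.117
vertex 1.127 1.72 -0.03
endloop
endfacet
facet normal 0.934 0.299 0.195
outer loop
vertex 1.127 1.72 -0.03
vertex 1.372 0.251 1.051
vertex 1.572 0.373 -0.095
endloop
endfacet
facet normal 0.934 0.299 0.195
outer loop
vertex 0.927 1.598 1.117
vertex 1.372 0.251 1.051
vertex 1.127 1.72 -0.03
endloop
endfacet
facet normal -0.508 -0.641 -0.576
outer loop
vertex -3.84 2.268 -4.523
vertex -4.395 2.282 -4.049
vertex -4.212 2.668 -4.64
endloop
endfacet
facet normal 0.687 0.478 -0.548
outer loop
vertex -3.84 2.268 -4.523
vertex -4.212 2.668 -4.64
vertex -3.445 3.478 -2.971
endloop
endfacet
facet normal -0.508 -0.641 -0.576
outer loop
vertex -4.212 2.668 -4.64
vertex -4.395 2.282 -4.049
vertex -4.691 2.842 -4.411
endloop
endfacet
facet normal 0.094 0.878 -0.469
outer loop
vertex -4.212 2.668 -4.64
vertex -4.691 2.842 -4.411
vertex -3.445 3.478 -2.971
endloop
endfacet
facet normal -0.509 -0.641 -0.575
outer loop
vertex -4.691 2.842 -4.411
vertex -4.395 2.282 -4.049
vertex -4.997 2.688 -3.969
endloop
endfacet
facet normal -0.452 0.892 -0.002
outer loop
vertex -4.691 2.842 -4.411
vertex -4.997 2.688 -3.969
vertex -3.445 3.478 -2.971
endloop
endfacet
facet normal -0.508 -0.640 -0.576
outer loop
vertex -4.997 2.688 -3.969
vertex -4.395 2.282 -4.049
vertex -4.95 2.295 -3.574
endloop
endfacet
facet normal -0.634 0.509 0.582
outer loop
vertex -4.997 2.688 -3.969
vertex -4.95 2.295 -3.574
vertex -3.445 3.478 -2.971
endloop
endfacet
facet normal -0.508 -0.640 -0.576
outer loop
vertex -4.95 2.295 -3.574
vertex -4.395 2.282 -4.049
vertex -4.579 1.895 -3.457
endloop
endfacet
facet normal -0.342 -0.043 0.939
outer loop
vertex -4.95 2.295 -3.574
vertex -4.579 1.895 -3.457
vertex -3.445 3.478 -2.971
endloop
endfacet
facet normal -0.508 -0.640 -0.576
outer loop
vertex -4.579 1.895 -3.457
vertex -4.395 2.282 -4.049
vertex -4.1 1.721 -3.686
endloop
endfacet
facet normal 0.250 -0.444 0.861
outer loop
vertex -4.579 1.895 -3.457
vertex -4.1 1.721 -3.686
vertex -3.445 3.478 -2.971
endloop
endfacet
facet normal -0.509 -0.640 -0.575
outer loop
vertex -4.1 1.721 -3.686
vertex -4.395 2.282 -4.049
vertex -3.794 1.875 -4.128
endloop
endfacet
facet normal 0.798 -0.457 0.393
outer loop
vertex -4.1 1.721 -3.686
vertex -3.794 1.875 -4.128
vertex -3.445 3.478 -2.971
endloop
endfacet
facet normal -0.509 -0.639 -0.577
outer loop
vertex -3.794 1.875 -4.128
vertex -4.395 2.282 -4.049
vertex -3.84 2.268 -4.523
endloop
endfacet
facet normal 0.979 -0.076 -0.190
outer loop
vertex -3.794 1.875 -4.128
vertex -3.84 2.268 -4.523
vertex -3.445 3.478 -2.971
endloop
endfacet

endsolid


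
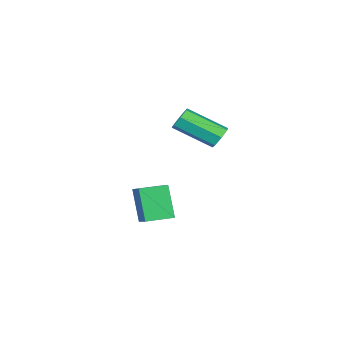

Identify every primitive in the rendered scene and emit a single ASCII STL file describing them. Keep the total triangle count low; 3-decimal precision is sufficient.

solid 
facet normal -0.428 0.746 -0.510
outer loop
vertex 0.393 2.28 2.501
vertex 0.146 2.466 2.98
vertex 0.654 2.609 2.763
endloop
endfacet
facet normal 0.734 -0.043 -0.678
outer loop
vertex 0.393 2.28 2.501
vertex 0.654 2.609 2.763
vertex 1.18 0.907 3.441
endloop
endfacet
facet normal 0.733 -0.044 -0.678
outer loop
vertex 1.18 0.907 3.441
vertex 0.654 2.609 2.763
vertex 1.441 1.236 3.702
endloop
endfacet
facet normal 0.428 -0.745 0.511
outer loop
vertex 1.18 0.907 3.441
vertex 1.441 1.236 3.702
vertex 0.934 1.094 3.92
endloop
endfacet
facet normal -0.428 0.746 -0.510
outer loop
vertex 0.654 2.609 2.763
vertex 0.146 2.466 2.98
vertex 0.533 2.83 3.188
endloop
endfacet
facet normal 0.870 0.493 -0.009
outer loop
vertex 0.654 2.609 2.763
vertex 0.533 2.83 3.188
vertex 1.441 1.236 3.702
endloop
endfacet
facet normal 0.870 0.493 -0.010
outer loop
vertex 1.441 1.236 3.702
vertex 0.533 2.83 3.188
vertex 1.32 1.458 4.127
endloop
endfacet
facet normal 0.428 -0.745 0.511
outer loop
vertex 1.441 1.236 3.702
vertex 1.32 1.458 4.127
vertex 0.934 1.094 3.92
endloop
endfacet
facet normal -0.427 0.746 -0.510
outer loop
vertex 0.533 2.83 3.188
vertex 0.146 2.466 2.98
vertex 0.121 2.778 3.457
endloop
endfacet
facet normal 0.352 0.658 0.666
outer loop
vertex 0.533 2.83 3.188
vertex 0.121 2.778 3.457
vertex 1.32 1.458 4.127
endloop
endfacet
facet normal 0.351 0.657 0.667
outer loop
vertex 1.32 1.458 4.127
vertex 0.121 2.778 3.457
vertex 0.908 1.405 4.396
endloop
endfacet
facet normal 0.429 -0.745 0.510
outer loop
vertex 1.32 1.458 4.127
vertex 0.908 1.405 4.396
vertex 0.934 1.094 3.92
endloop
endfacet
facet normal -0.428 0.746 -0.510
outer loop
vertex 0.121 2.778 3.457
vertex 0.146 2.466 2.98
vertex -0.272 2.491 3.367
endloop
endfacet
facet normal -0.432 0.327 0.841
outer loop
vertex 0.121 2.778 3.457
vertex -0.272 2.491 3.367
vertex 0.908 1.405 4.396
endloop
endfacet
facet normal -0.432 0.327 0.840
outer loop
vertex 0.908 1.405 4.396
vertex -0.272 2.491 3.367
vertex 0.516 1.118 4.306
endloop
endfacet
facet normal 0.429 -0.745 0.510
outer loop
vertex 0.908 1.405 4.396
vertex 0.516 1.118 4.306
vertex 0.934 1.094 3.92
endloop
endfacet
facet normal -0.428 0.745 -0.511
outer loop
vertex -0.272 2.491 3.367
vertex 0.146 2.466 2.98
vertex -0.35 2.185 2.986
endloop
endfacet
facet normal -0.890 -0.249 0.382
outer loop
vertex -0.272 2.491 3.367
vertex -0.35 2.185 2.986
vertex 0.516 1.118 4.306
endloop
endfacet
facet normal -0.890 -0.250 0.382
outer loop
vertex 0.516 1.118 4.306
vertex -0.35 2.185 2.986
vertex 0.438 0.813 3.925
endloop
endfacet
facet normal 0.428 -0.746 0.510
outer loop
vertex 0.516 1.118 4.306
vertex 0.438 0.813 3.925
vertex 0.934 1.094 3.92
endloop
endfacet
facet normal -0.428 0.745 -0.511
outer loop
vertex -0.35 2.185 2.986
vertex 0.146 2.466 2.98
vertex -0.054 2.091 2.601
endloop
endfacet
facet normal -0.677 -0.639 -0.365
outer loop
vertex -0.35 2.185 2.986
vertex -0.054 2.091 2.601
vertex 0.438 0.813 3.925
endloop
endfacet
facet normal -0.677 -0.639 -0.365
outer loop
vertex 0.438 0.813 3.925
vertex -0.054 2.091 2.601
vertex 0.734 0.719 3.54
endloop
endfacet
facet normal 0.428 -0.746 0.511
outer loop
vertex 0.438 0.813 3.925
vertex 0.734 0.719 3.54
vertex 0.934 1.094 3.92
endloop
endfacet
facet normal -0.429 0.745 -0.511
outer loop
vertex -0.054 2.091 2.601
vertex 0.146 2.466 2.98
vertex 0.393 2.28 2.501
endloop
endfacet
facet normal 0.044 -0.547 -0.836
outer loop
vertex -0.054 2.091 2.601
vertex 0.393 2.28 2.501
vertex 0.734 0.719 3.54
endloop
endfacet
facet normal 0.045 -0.547 -0.836
outer loop
vertex 0.734 0.719 3.54
vertex 0.393 2.28 2.501
vertex 1.18 0.907 3.441
endloop
endfacet
facet normal 0.428 -0.746 0.511
outer loop
vertex 0.734 0.719 3.54
vertex 1.18 0.907 3.441
vertex 0.934 1.094 3.92
endloop
endfacet
facet normal -0.838 0.544 0.046
outer loop
vertex -0.118 -0.73 -0.532
vertex 0.441 0.094 -0.089
vertex 0.193 -0.122 -2.056
endloop
endfacet
facet normal -0.512 -0.756 -0.406
outer loop
vertex 1.199 -0.774 -2.111
vertex -0.118 -0.73 -0.532
vertex 0.193 -0.122 -2.056
endloop
endfacet
facet normal -0.838 0.544 0.046
outer loop
vertex 0.193 -0.122 -2.056
vertex 0.441 0.094 -0.089
vertex 0.752 0.702 -1.613
endloop
endfacet
facet normal 0.186 0.364 -0.912
outer loop
vertex 0.752 0.702 -1.613
vertex 1.199 -0.774 -2.111
vertex 0.193 -0.122 -2.056
endloop
endfacet
facet normal -0.186 -0.364 0.912
outer loop
vertex -0.118 -0.73 -0.532
vertex 1.447 -0.558 -0.144
vertex 0.441 0.094 -0.089
endloop
endfacet
facet normal -0.512 -0.756 -0.406
outer loop
vertex 0.888 -1.382 -0.587
vertex -0.118 -0.73 -0.532
vertex 1.199 -0.774 -2.111
endloop
endfacet
facet normal -0.186 -0.364 0.912
outer loop
vertex 0.888 -1.382 -0.587
vertex 1.447 -0.558 -0.144
vertex -0.118 -0.73 -0.532
endloop
endfacet
facet normal 0.512 0.756 0.406
outer loop
vertex 0.441 0.094 -0.089
vertex 1.447 -0.558 -0.144
vertex 0.752 0.702 -1.613
endloop
endfacet
facet normal 0.186 0.364 -0.912
outer loop
vertex 1.758 0.05 -1.668
vertex 1.199 -0.774 -2.111
vertex 0.752 0.702 -1.613
endloop
endfacet
facet normal 0.512 0.756 0.406
outer loop
vertex 0.752 0.702 -1.613
vertex 1.447 -0.558 -0.144
vertex 1.758 0.05 -1.668
endloop
endfacet
facet normal 0.838 -0.544 -0.046
outer loop
vertex 1.758 0.05 -1.668
vertex 0.888 -1.382 -0.587
vertex 1.199 -0.774 -2.111
endloop
endfacet
facet normal 0.838 -0.544 -0.046
outer loop
vertex 1.447 -0.558 -0.144
vertex 0.888 -1.382 -0.587
vertex 1.758 0.05 -1.668
endloop
endfacet

endsolid


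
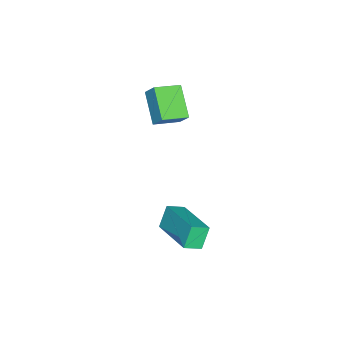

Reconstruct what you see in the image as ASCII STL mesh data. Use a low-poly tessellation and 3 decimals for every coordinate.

solid 
facet normal -0.505 0.121 0.854
outer loop
vertex -1.173 -1.156 -2.778
vertex 0.153 0.37 -2.21
vertex -1.673 -0.581 -3.155
endloop
endfacet
facet normal -0.632 -0.727 -0.270
outer loop
vertex -1.133 -0.71 -4.07
vertex -1.173 -1.156 -2.778
vertex -1.673 -0.581 -3.155
endloop
endfacet
facet normal -0.505 0.121 0.854
outer loop
vertex -1.673 -0.581 -3.155
vertex 0.153 0.37 -2.21
vertex -0.347 0.945 -2.587
endloop
endfacet
facet normal -0.589 0.676 -0.443
outer loop
vertex -0.347 0.945 -2.587
vertex -1.133 -0.71 -4.07
vertex -1.673 -0.581 -3.155
endloop
endfacet
facet normal 0.589 -0.676 0.443
outer loop
vertex -1.173 -1.156 -2.778
vertex 0.693 0.241 -3.125
vertex 0.153 0.37 -2.21
endloop
endfacet
facet normal -0.632 -0.727 -0.270
outer loop
vertex -0.633 -1.285 -3.693
vertex -1.173 -1.156 -2.778
vertex -1.133 -0.71 -4.07
endloop
endfacet
facet normal 0.589 -0.676 0.443
outer loop
vertex -0.633 -1.285 -3.693
vertex 0.693 0.241 -3.125
vertex -1.173 -1.156 -2.778
endloop
endfacet
facet normal 0.632 0.727 0.270
outer loop
vertex 0.153 0.37 -2.21
vertex 0.693 0.241 -3.125
vertex -0.347 0.945 -2.587
endloop
endfacet
facet normal -0.589 0.676 -0.443
outer loop
vertex 0.193 0.816 -3.502
vertex -1.133 -0.71 -4.07
vertex -0.347 0.945 -2.587
endloop
endfacet
facet normal 0.632 0.727 0.270
outer loop
vertex -0.347 0.945 -2.587
vertex 0.693 0.241 -3.125
vertex 0.193 0.816 -3.502
endloop
endfacet
facet normal 0.505 -0.121 -0.854
outer loop
vertex 0.193 0.816 -3.502
vertex -0.633 -1.285 -3.693
vertex -1.133 -0.71 -4.07
endloop
endfacet
facet normal 0.505 -0.121 -0.854
outer loop
vertex 0.693 0.241 -3.125
vertex -0.633 -1.285 -3.693
vertex 0.193 0.816 -3.502
endloop
endfacet
facet normal -0.674 0.691 -0.259
outer loop
vertex -4.197 -1.654 2.294
vertex -3.105 -0.915 1.424
vertex -4.418 -2.122 1.62
endloop
endfacet
facet normal -0.691 -0.468 0.551
outer loop
vertex -3.595 -2.965 1.936
vertex -4.197 -1.654 2.294
vertex -4.418 -2.122 1.62
endloop
endfacet
facet normal -0.674 0.691 -0.259
outer loop
vertex -4.418 -2.122 1.62
vertex -3.105 -0.915 1.424
vertex -3.326 -1.383 0.75
endloop
endfacet
facet normal -0.259 -0.551 -0.793
outer loop
vertex -3.326 -1.383 0.75
vertex -3.595 -2.965 1.936
vertex -4.418 -2.122 1.62
endloop
endfacet
facet normal 0.259 0.551 0.793
outer loop
vertex -4.197 -1.654 2.294
vertex -2.282 -1.758 1.74
vertex -3.105 -0.915 1.424
endloop
endfacet
facet normal -0.691 -0.468 0.551
outer loop
vertex -3.374 -2.497 2.61
vertex -4.197 -1.654 2.294
vertex -3.595 -2.965 1.936
endloop
endfacet
facet normal 0.259 0.551 0.793
outer loop
vertex -3.374 -2.497 2.61
vertex -2.282 -1.758 1.74
vertex -4.197 -1.654 2.294
endloop
endfacet
facet normal 0.691 0.468 -0.551
outer loop
vertex -3.105 -0.915 1.424
vertex -2.282 -1.758 1.74
vertex -3.326 -1.383 0.75
endloop
endfacet
facet normal -0.259 -0.551 -0.793
outer loop
vertex -2.503 -2.226 1.066
vertex -3.595 -2.965 1.936
vertex -3.326 -1.383 0.75
endloop
endfacet
facet normal 0.691 0.468 -0.551
outer loop
vertex -3.326 -1.383 0.75
vertex -2.282 -1.758 1.74
vertex -2.503 -2.226 1.066
endloop
endfacet
facet normal 0.674 -0.691 0.259
outer loop
vertex -2.503 -2.226 1.066
vertex -3.374 -2.497 2.61
vertex -3.595 -2.965 1.936
endloop
endfacet
facet normal 0.674 -0.691 0.259
outer loop
vertex -2.282 -1.758 1.74
vertex -3.374 -2.497 2.61
vertex -2.503 -2.226 1.066
endloop
endfacet

endsolid


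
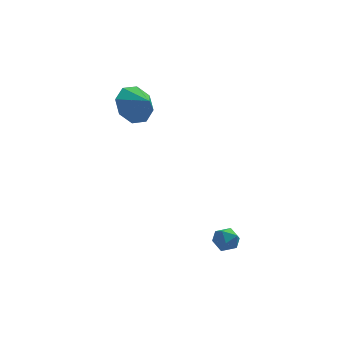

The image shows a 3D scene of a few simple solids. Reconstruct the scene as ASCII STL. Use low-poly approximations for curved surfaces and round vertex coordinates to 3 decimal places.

solid 
facet normal -0.625 0.591 -0.510
outer loop
vertex -2.71 3.094 1.19
vertex -3.552 2.684 1.747
vertex -2.872 3.524 1.886
endloop
endfacet
facet normal 0.978 0.031 0.208
outer loop
vertex -2.71 3.094 1.19
vertex -2.872 3.524 1.886
vertex -2.908 2.076 2.273
endloop
endfacet
facet normal -0.625 0.591 -0.510
outer loop
vertex -2.872 3.524 1.886
vertex -3.552 2.684 1.747
vertex -3.432 3.462 2.501
endloop
endfacet
facet normal 0.721 0.162 0.673
outer loop
vertex -2.872 3.524 1.886
vertex -3.432 3.462 2.501
vertex -2.908 2.076 2.273
endloop
endfacet
facet normal -0.624 0.591 -0.511
outer loop
vertex -3.432 3.462 2.501
vertex -3.552 2.684 1.747
vertex -4.063 2.945 2.674
endloop
endfacet
facet normal 0.298 -0.044 0.954
outer loop
vertex -3.432 3.462 2.501
vertex -4.063 2.945 2.674
vertex -2.908 2.076 2.273
endloop
endfacet
facet normal -0.626 0.590 -0.511
outer loop
vertex -4.063 2.945 2.674
vertex -3.552 2.684 1.747
vertex -4.394 2.274 2.305
endloop
endfacet
facet normal -0.043 -0.465 0.884
outer loop
vertex -4.063 2.945 2.674
vertex -4.394 2.274 2.305
vertex -2.908 2.076 2.273
endloop
endfacet
facet normal -0.626 0.590 -0.510
outer loop
vertex -4.394 2.274 2.305
vertex -3.552 2.684 1.747
vertex -4.232 1.844 1.609
endloop
endfacet
facet normal -0.103 -0.857 0.505
outer loop
vertex -4.394 2.274 2.305
vertex -4.232 1.844 1.609
vertex -2.908 2.076 2.273
endloop
endfacet
facet normal -0.626 0.590 -0.510
outer loop
vertex -4.232 1.844 1.609
vertex -3.552 2.684 1.747
vertex -3.672 1.906 0.994
endloop
endfacet
facet normal 0.153 -0.987 0.040
outer loop
vertex -4.232 1.844 1.609
vertex -3.672 1.906 0.994
vertex -2.908 2.076 2.273
endloop
endfacet
facet normal -0.625 0.590 -0.510
outer loop
vertex -3.672 1.906 0.994
vertex -3.552 2.684 1.747
vertex -3.041 2.424 0.82
endloop
endfacet
facet normal 0.576 -0.782 -0.240
outer loop
vertex -3.672 1.906 0.994
vertex -3.041 2.424 0.82
vertex -2.908 2.076 2.273
endloop
endfacet
facet normal -0.625 0.591 -0.510
outer loop
vertex -3.041 2.424 0.82
vertex -3.552 2.684 1.747
vertex -2.71 3.094 1.19
endloop
endfacet
facet normal 0.918 -0.359 -0.170
outer loop
vertex -3.041 2.424 0.82
vertex -2.71 3.094 1.19
vertex -2.908 2.076 2.273
endloop
endfacet
facet normal -0.105 0.920 0.377
outer loop
vertex 0.212 -2.45 -3.593
vertex -0.256 -2.678 -3.167
vertex 0.392 -2.678 -2.986
endloop
endfacet
facet normal 0.559 0.817 0.141
outer loop
vertex 0.212 -2.45 -3.593
vertex 0.392 -2.678 -2.986
vertex 0.759 -2.836 -3.527
endloop
endfacet
facet normal 0.524 0.648 -0.553
outer loop
vertex 0.212 -2.45 -3.593
vertex 0.759 -2.836 -3.527
vertex 0.338 -2.935 -4.042
endloop
endfacet
facet normal -0.163 0.647 -0.745
outer loop
vertex 0.212 -2.45 -3.593
vertex 0.338 -2.935 -4.042
vertex -0.289 -2.837 -3.82
endloop
endfacet
facet normal -0.553 0.816 -0.171
outer loop
vertex 0.212 -2.45 -3.593
vertex -0.289 -2.837 -3.82
vertex -0.256 -2.678 -3.167
endloop
endfacet
facet normal 0.833 0.258 0.490
outer loop
vertex 0.759 -2.836 -3.527
vertex 0.392 -2.678 -2.986
vertex 0.629 -3.303 -3.06
endloop
endfacet
facet normal -0.244 0.425 0.872
outer loop
vertex 0.392 -2.678 -2.986
vertex -0.256 -2.678 -3.167
vertex 0.002 -3.205 -2.838
endloop
endfacet
facet normal -0.967 0.256 -0.013
outer loop
vertex -0.256 -2.678 -3.167
vertex -0.289 -2.837 -3.82
vertex -0.419 -3.304 -3.353
endloop
endfacet
facet normal -0.336 -0.016 -0.942
outer loop
vertex -0.289 -2.837 -3.82
vertex 0.338 -2.935 -4.042
vertex -0.052 -3.462 -3.894
endloop
endfacet
facet normal 0.775 -0.014 -0.631
outer loop
vertex 0.338 -2.935 -4.042
vertex 0.759 -2.836 -3.527
vertex 0.596 -3.462 -3.713
endloop
endfacet
facet normal 0.163 -0.647 0.745
outer loop
vertex 0.128 -3.69 -3.287
vertex 0.629 -3.303 -3.06
vertex 0.002 -3.205 -2.838
endloop
endfacet
facet normal -0.524 -0.648 0.553
outer loop
vertex 0.128 -3.69 -3.287
vertex 0.002 -3.205 -2.838
vertex -0.419 -3.304 -3.353
endloop
endfacet
facet normal -0.559 -0.817 -0.141
outer loop
vertex 0.128 -3.69 -3.287
vertex -0.419 -3.304 -3.353
vertex -0.052 -3.462 -3.894
endloop
endfacet
facet normal 0.105 -0.920 -0.377
outer loop
vertex 0.128 -3.69 -3.287
vertex -0.052 -3.462 -3.894
vertex 0.596 -3.462 -3.713
endloop
endfacet
facet normal 0.553 -0.816 0.171
outer loop
vertex 0.128 -3.69 -3.287
vertex 0.596 -3.462 -3.713
vertex 0.629 -3.303 -3.06
endloop
endfacet
facet normal 0.336 0.016 0.942
outer loop
vertex 0.002 -3.205 -2.838
vertex 0.629 -3.303 -3.06
vertex 0.392 -2.678 -2.986
endloop
endfacet
facet normal -0.775 0.014 0.631
outer loop
vertex -0.419 -3.304 -3.353
vertex 0.002 -3.205 -2.838
vertex -0.256 -2.678 -3.167
endloop
endfacet
facet normal -0.833 -0.258 -0.490
outer loop
vertex -0.052 -3.462 -3.894
vertex -0.419 -3.304 -3.353
vertex -0.289 -2.837 -3.82
endloop
endfacet
facet normal 0.244 -0.425 -0.872
outer loop
vertex 0.596 -3.462 -3.713
vertex -0.052 -3.462 -3.894
vertex 0.338 -2.935 -4.042
endloop
endfacet
facet normal 0.967 -0.256 0.013
outer loop
vertex 0.629 -3.303 -3.06
vertex 0.596 -3.462 -3.713
vertex 0.759 -2.836 -3.527
endloop
endfacet

endsolid
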